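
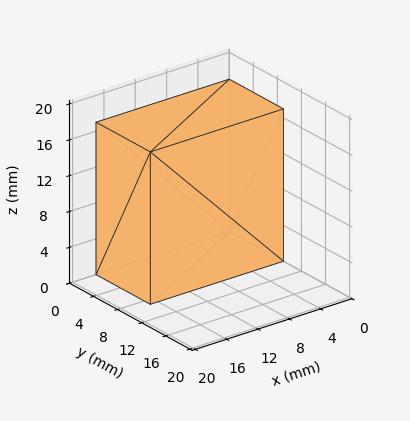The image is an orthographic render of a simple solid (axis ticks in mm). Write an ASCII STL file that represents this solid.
Reading the render: the shape is a rectangular box, roughly 17 × 9 mm footprint and 17 mm tall (dimensions read to the nearest mm from the axis ticks). For the STL, each face is triangulated and given an outward normal.

solid part
  facet normal 0.0000 0.0000 -1.0000
    outer loop
      vertex 17.0 9.0 0.0
      vertex 17.0 0.0 0.0
      vertex 0.0 0.0 0.0
    endloop
  endfacet
  facet normal 0.0000 0.0000 -1.0000
    outer loop
      vertex 0.0 9.0 0.0
      vertex 17.0 9.0 0.0
      vertex 0.0 0.0 0.0
    endloop
  endfacet
  facet normal 0.0000 0.0000 1.0000
    outer loop
      vertex 0.0 0.0 17.0
      vertex 17.0 0.0 17.0
      vertex 17.0 9.0 17.0
    endloop
  endfacet
  facet normal 0.0000 0.0000 1.0000
    outer loop
      vertex 0.0 0.0 17.0
      vertex 17.0 9.0 17.0
      vertex 0.0 9.0 17.0
    endloop
  endfacet
  facet normal 0.0000 -1.0000 0.0000
    outer loop
      vertex 0.0 0.0 0.0
      vertex 17.0 0.0 0.0
      vertex 17.0 0.0 17.0
    endloop
  endfacet
  facet normal 0.0000 -1.0000 0.0000
    outer loop
      vertex 0.0 0.0 0.0
      vertex 17.0 0.0 17.0
      vertex 0.0 0.0 17.0
    endloop
  endfacet
  facet normal 0.0000 1.0000 0.0000
    outer loop
      vertex 17.0 9.0 17.0
      vertex 17.0 9.0 0.0
      vertex 0.0 9.0 0.0
    endloop
  endfacet
  facet normal 0.0000 1.0000 0.0000
    outer loop
      vertex 0.0 9.0 17.0
      vertex 17.0 9.0 17.0
      vertex 0.0 9.0 0.0
    endloop
  endfacet
  facet normal -1.0000 0.0000 0.0000
    outer loop
      vertex 0.0 9.0 17.0
      vertex 0.0 9.0 0.0
      vertex 0.0 0.0 0.0
    endloop
  endfacet
  facet normal -1.0000 0.0000 0.0000
    outer loop
      vertex 0.0 0.0 17.0
      vertex 0.0 9.0 17.0
      vertex 0.0 0.0 0.0
    endloop
  endfacet
  facet normal 1.0000 0.0000 0.0000
    outer loop
      vertex 17.0 0.0 0.0
      vertex 17.0 9.0 0.0
      vertex 17.0 9.0 17.0
    endloop
  endfacet
  facet normal 1.0000 0.0000 0.0000
    outer loop
      vertex 17.0 0.0 0.0
      vertex 17.0 9.0 17.0
      vertex 17.0 0.0 17.0
    endloop
  endfacet
endsolid part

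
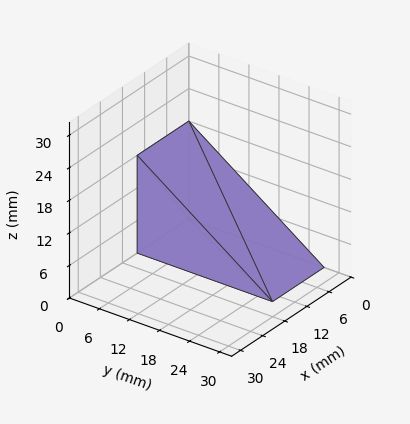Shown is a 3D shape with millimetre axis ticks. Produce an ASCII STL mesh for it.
Reading the render: the shape is a wedge (ramp): 14 × 27 mm base, rising to 18 mm along the y=0 edge and sloping linearly to z=0 at y=27 (dimensions read to the nearest mm from the axis ticks). For the STL, each face is triangulated and given an outward normal.

solid part
  facet normal 0.0000 0.0000 -1.0000
    outer loop
      vertex 14.000 27.000 0.000
      vertex 14.000 0.000 0.000
      vertex 0.000 0.000 0.000
    endloop
  endfacet
  facet normal 0.0000 0.0000 -1.0000
    outer loop
      vertex 0.000 27.000 0.000
      vertex 14.000 27.000 0.000
      vertex 0.000 0.000 0.000
    endloop
  endfacet
  facet normal 0.0000 -1.0000 0.0000
    outer loop
      vertex 0.000 0.000 0.000
      vertex 14.000 0.000 0.000
      vertex 14.000 0.000 18.000
    endloop
  endfacet
  facet normal 0.0000 -1.0000 0.0000
    outer loop
      vertex 0.000 0.000 0.000
      vertex 14.000 0.000 18.000
      vertex 0.000 0.000 18.000
    endloop
  endfacet
  facet normal 0.0000 0.5547 0.8321
    outer loop
      vertex 0.000 0.000 18.000
      vertex 14.000 0.000 18.000
      vertex 14.000 27.000 0.000
    endloop
  endfacet
  facet normal 0.0000 0.5547 0.8321
    outer loop
      vertex 0.000 0.000 18.000
      vertex 14.000 27.000 0.000
      vertex 0.000 27.000 0.000
    endloop
  endfacet
  facet normal -1.0000 0.0000 0.0000
    outer loop
      vertex 0.000 0.000 18.000
      vertex 0.000 27.000 0.000
      vertex 0.000 0.000 0.000
    endloop
  endfacet
  facet normal 1.0000 0.0000 0.0000
    outer loop
      vertex 14.000 0.000 0.000
      vertex 14.000 27.000 0.000
      vertex 14.000 0.000 18.000
    endloop
  endfacet
endsolid part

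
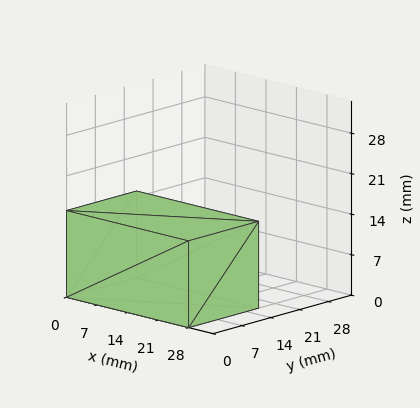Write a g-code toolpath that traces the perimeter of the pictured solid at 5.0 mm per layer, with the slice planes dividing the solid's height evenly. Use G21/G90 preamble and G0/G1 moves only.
Reading the render: the shape is a rectangular box, roughly 28 × 17 mm footprint and 15 mm tall (dimensions read to the nearest mm from the axis ticks). For the g-code, the solid's height is divided into equal slices at the stated Δz and each level perimeter traced with G1 moves after a G0 lift.

; perimeter-only toolpath
G21 ; units = mm
G90 ; absolute positioning
G28 ; home
; layer 1
G0 Z5.0
G0 X0.0 Y0.0
G1 X28.0 Y0.0
G1 X28.0 Y17.0
G1 X0.0 Y17.0
G1 X0.0 Y0.0
; layer 2
G0 Z10.0
G0 X0.0 Y0.0
G1 X28.0 Y0.0
G1 X28.0 Y17.0
G1 X0.0 Y17.0
G1 X0.0 Y0.0
; layer 3
G0 Z15.0
G0 X0.0 Y0.0
G1 X28.0 Y0.0
G1 X28.0 Y17.0
G1 X0.0 Y17.0
G1 X0.0 Y0.0
M2 ; end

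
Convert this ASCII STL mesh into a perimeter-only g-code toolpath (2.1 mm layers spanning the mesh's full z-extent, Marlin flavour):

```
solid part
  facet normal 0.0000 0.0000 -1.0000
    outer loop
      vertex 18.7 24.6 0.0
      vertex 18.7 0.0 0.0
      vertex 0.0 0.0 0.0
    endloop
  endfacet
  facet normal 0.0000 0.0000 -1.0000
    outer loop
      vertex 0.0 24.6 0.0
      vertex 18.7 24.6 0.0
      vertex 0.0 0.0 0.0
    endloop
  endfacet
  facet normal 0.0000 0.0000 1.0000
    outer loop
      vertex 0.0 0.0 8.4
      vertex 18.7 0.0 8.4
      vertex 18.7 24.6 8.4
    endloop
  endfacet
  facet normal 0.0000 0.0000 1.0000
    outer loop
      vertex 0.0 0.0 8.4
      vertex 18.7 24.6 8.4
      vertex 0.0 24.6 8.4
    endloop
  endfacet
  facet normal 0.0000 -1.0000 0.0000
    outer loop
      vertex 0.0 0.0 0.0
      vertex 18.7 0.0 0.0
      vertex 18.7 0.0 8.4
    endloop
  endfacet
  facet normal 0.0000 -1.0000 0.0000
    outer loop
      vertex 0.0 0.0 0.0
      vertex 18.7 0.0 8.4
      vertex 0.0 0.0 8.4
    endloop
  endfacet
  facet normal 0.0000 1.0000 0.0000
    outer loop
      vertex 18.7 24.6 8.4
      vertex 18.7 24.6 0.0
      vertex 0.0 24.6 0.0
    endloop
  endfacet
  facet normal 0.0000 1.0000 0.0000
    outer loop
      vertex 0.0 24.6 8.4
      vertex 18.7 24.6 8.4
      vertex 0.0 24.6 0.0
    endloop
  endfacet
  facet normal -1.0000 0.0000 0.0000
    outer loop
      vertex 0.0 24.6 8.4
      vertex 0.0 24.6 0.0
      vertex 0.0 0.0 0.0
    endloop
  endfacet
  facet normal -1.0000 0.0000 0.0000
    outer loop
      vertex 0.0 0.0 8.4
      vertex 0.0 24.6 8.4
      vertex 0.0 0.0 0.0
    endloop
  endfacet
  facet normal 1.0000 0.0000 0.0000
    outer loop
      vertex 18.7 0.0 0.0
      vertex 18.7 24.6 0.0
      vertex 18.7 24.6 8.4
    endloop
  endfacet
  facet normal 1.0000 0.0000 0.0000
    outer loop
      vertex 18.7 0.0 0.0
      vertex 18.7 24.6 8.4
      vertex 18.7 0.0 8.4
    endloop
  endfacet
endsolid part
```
; perimeter-only toolpath
G21 ; units = mm
G90 ; absolute positioning
G28 ; home
; layer 1
G0 Z2.1
G0 X0.0 Y0.0
G1 X18.7 Y0.0
G1 X18.7 Y24.6
G1 X0.0 Y24.6
G1 X0.0 Y0.0
; layer 2
G0 Z4.2
G0 X0.0 Y0.0
G1 X18.7 Y0.0
G1 X18.7 Y24.6
G1 X0.0 Y24.6
G1 X0.0 Y0.0
; layer 3
G0 Z6.3
G0 X0.0 Y0.0
G1 X18.7 Y0.0
G1 X18.7 Y24.6
G1 X0.0 Y24.6
G1 X0.0 Y0.0
; layer 4
G0 Z8.4
G0 X0.0 Y0.0
G1 X18.7 Y0.0
G1 X18.7 Y24.6
G1 X0.0 Y24.6
G1 X0.0 Y0.0
M2 ; end

The solid is a rectangular box, roughly 18.7 × 24.6 mm footprint and 8.4 mm tall. Slicing at Δz = 2.1 mm — 4 equal slices spanning the solid's height, so layer i sits at z = i·h/4 — gives 4 non-empty perimeters. Each is a 4-segment closed polygon; G0 lifts to the layer z and rapids to the start vertex, then G1 traces the edges.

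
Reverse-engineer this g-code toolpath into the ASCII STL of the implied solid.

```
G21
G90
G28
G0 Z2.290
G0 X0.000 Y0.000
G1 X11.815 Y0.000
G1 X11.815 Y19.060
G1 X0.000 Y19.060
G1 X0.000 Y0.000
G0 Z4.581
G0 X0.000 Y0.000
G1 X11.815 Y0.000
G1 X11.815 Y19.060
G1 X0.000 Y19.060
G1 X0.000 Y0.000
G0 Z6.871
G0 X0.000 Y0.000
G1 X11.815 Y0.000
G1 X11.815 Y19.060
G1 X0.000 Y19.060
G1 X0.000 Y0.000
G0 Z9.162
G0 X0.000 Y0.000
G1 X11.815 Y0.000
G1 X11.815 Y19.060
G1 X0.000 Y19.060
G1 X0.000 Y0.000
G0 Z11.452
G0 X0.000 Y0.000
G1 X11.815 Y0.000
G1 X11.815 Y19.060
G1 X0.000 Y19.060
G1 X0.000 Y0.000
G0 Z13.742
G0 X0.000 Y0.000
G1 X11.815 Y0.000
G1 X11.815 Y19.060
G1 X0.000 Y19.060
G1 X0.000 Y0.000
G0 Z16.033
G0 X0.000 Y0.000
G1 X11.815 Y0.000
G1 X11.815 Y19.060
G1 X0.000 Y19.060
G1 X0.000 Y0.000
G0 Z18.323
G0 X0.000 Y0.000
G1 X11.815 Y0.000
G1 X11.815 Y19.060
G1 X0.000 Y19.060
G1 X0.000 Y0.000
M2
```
solid part
  facet normal 0.0000 0.0000 -1.0000
    outer loop
      vertex 11.815 19.060 0.000
      vertex 11.815 0.000 0.000
      vertex 0.000 0.000 0.000
    endloop
  endfacet
  facet normal 0.0000 0.0000 -1.0000
    outer loop
      vertex 0.000 19.060 0.000
      vertex 11.815 19.060 0.000
      vertex 0.000 0.000 0.000
    endloop
  endfacet
  facet normal 0.0000 0.0000 1.0000
    outer loop
      vertex 0.000 0.000 18.323
      vertex 11.815 0.000 18.323
      vertex 11.815 19.060 18.323
    endloop
  endfacet
  facet normal 0.0000 0.0000 1.0000
    outer loop
      vertex 0.000 0.000 18.323
      vertex 11.815 19.060 18.323
      vertex 0.000 19.060 18.323
    endloop
  endfacet
  facet normal 0.0000 -1.0000 0.0000
    outer loop
      vertex 0.000 0.000 0.000
      vertex 11.815 0.000 0.000
      vertex 11.815 0.000 18.323
    endloop
  endfacet
  facet normal 0.0000 -1.0000 0.0000
    outer loop
      vertex 0.000 0.000 0.000
      vertex 11.815 0.000 18.323
      vertex 0.000 0.000 18.323
    endloop
  endfacet
  facet normal 0.0000 1.0000 0.0000
    outer loop
      vertex 11.815 19.060 18.323
      vertex 11.815 19.060 0.000
      vertex 0.000 19.060 0.000
    endloop
  endfacet
  facet normal 0.0000 1.0000 0.0000
    outer loop
      vertex 0.000 19.060 18.323
      vertex 11.815 19.060 18.323
      vertex 0.000 19.060 0.000
    endloop
  endfacet
  facet normal -1.0000 0.0000 0.0000
    outer loop
      vertex 0.000 19.060 18.323
      vertex 0.000 19.060 0.000
      vertex 0.000 0.000 0.000
    endloop
  endfacet
  facet normal -1.0000 0.0000 0.0000
    outer loop
      vertex 0.000 0.000 18.323
      vertex 0.000 19.060 18.323
      vertex 0.000 0.000 0.000
    endloop
  endfacet
  facet normal 1.0000 0.0000 0.0000
    outer loop
      vertex 11.815 0.000 0.000
      vertex 11.815 19.060 0.000
      vertex 11.815 19.060 18.323
    endloop
  endfacet
  facet normal 1.0000 0.0000 0.0000
    outer loop
      vertex 11.815 0.000 0.000
      vertex 11.815 19.060 18.323
      vertex 11.815 0.000 18.323
    endloop
  endfacet
endsolid part

The G0 Z moves step by Δz≈2.290 mm. Every layer's G1 loop is the same polygon, so the solid is a straight extrusion of it from z=0 to z≈18.3. Closing with flat bottom and top caps and triangulating gives 12 facets — a rectangular box, roughly 11.8 × 19.1 mm footprint and 18.3 mm tall.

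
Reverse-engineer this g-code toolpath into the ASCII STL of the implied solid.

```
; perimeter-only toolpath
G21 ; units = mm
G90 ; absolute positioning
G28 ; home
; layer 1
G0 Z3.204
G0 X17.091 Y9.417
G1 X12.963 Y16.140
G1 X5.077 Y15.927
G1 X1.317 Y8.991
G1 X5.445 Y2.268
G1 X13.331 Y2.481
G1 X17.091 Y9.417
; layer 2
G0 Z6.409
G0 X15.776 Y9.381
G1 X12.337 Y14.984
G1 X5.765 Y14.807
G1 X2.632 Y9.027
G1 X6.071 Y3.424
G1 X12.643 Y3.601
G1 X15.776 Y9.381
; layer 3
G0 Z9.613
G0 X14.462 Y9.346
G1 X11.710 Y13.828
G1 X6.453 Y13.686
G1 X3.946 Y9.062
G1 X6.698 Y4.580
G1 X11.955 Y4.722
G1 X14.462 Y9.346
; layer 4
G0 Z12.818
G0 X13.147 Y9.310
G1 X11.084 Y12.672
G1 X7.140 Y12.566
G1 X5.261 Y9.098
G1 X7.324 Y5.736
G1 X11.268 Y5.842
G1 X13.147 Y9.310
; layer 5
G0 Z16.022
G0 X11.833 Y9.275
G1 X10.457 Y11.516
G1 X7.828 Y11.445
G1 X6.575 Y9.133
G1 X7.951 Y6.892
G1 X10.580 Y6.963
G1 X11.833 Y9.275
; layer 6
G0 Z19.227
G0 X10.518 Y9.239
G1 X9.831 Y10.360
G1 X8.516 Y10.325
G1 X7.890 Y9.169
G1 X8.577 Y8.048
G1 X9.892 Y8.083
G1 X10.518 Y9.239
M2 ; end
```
solid part
  facet normal 0.0000 0.0000 -1.0000
    outer loop
      vertex 4.389 17.048 0.000
      vertex 13.590 17.296 0.000
      vertex 18.405 9.452 0.000
    endloop
  endfacet
  facet normal 0.0000 0.0000 -1.0000
    outer loop
      vertex 0.003 8.956 0.000
      vertex 4.389 17.048 0.000
      vertex 18.405 9.452 0.000
    endloop
  endfacet
  facet normal 0.0000 0.0000 -1.0000
    outer loop
      vertex 4.818 1.112 0.000
      vertex 0.003 8.956 0.000
      vertex 18.405 9.452 0.000
    endloop
  endfacet
  facet normal 0.0000 0.0000 -1.0000
    outer loop
      vertex 14.019 1.360 0.000
      vertex 4.818 1.112 0.000
      vertex 18.405 9.452 0.000
    endloop
  endfacet
  facet normal 0.8030 0.4929 0.3349
    outer loop
      vertex 18.405 9.452 0.000
      vertex 13.590 17.296 0.000
      vertex 9.204 9.204 22.431
    endloop
  endfacet
  facet normal -0.0254 0.9419 0.3348
    outer loop
      vertex 13.590 17.296 0.000
      vertex 4.389 17.048 0.000
      vertex 9.204 9.204 22.431
    endloop
  endfacet
  facet normal -0.8284 0.4490 0.3348
    outer loop
      vertex 4.389 17.048 0.000
      vertex 0.003 8.956 0.000
      vertex 9.204 9.204 22.431
    endloop
  endfacet
  facet normal -0.8030 -0.4929 0.3349
    outer loop
      vertex 0.003 8.956 0.000
      vertex 4.818 1.112 0.000
      vertex 9.204 9.204 22.431
    endloop
  endfacet
  facet normal 0.0254 -0.9419 0.3348
    outer loop
      vertex 4.818 1.112 0.000
      vertex 14.019 1.360 0.000
      vertex 9.204 9.204 22.431
    endloop
  endfacet
  facet normal 0.8284 -0.4490 0.3348
    outer loop
      vertex 14.019 1.360 0.000
      vertex 18.405 9.452 0.000
      vertex 9.204 9.204 22.431
    endloop
  endfacet
endsolid part

The G0 Z moves step by Δz≈3.204 mm. The G1 loops shrink linearly with z, so the solid tapers from its base footprint up to z≈22.4. Closing with a flat bottom cap and the tapered top and triangulating gives 10 facets — a regular 6-sided pyramid, base circumscribed radius ≈ 9.2 mm, apex at z ≈ 22.4 mm.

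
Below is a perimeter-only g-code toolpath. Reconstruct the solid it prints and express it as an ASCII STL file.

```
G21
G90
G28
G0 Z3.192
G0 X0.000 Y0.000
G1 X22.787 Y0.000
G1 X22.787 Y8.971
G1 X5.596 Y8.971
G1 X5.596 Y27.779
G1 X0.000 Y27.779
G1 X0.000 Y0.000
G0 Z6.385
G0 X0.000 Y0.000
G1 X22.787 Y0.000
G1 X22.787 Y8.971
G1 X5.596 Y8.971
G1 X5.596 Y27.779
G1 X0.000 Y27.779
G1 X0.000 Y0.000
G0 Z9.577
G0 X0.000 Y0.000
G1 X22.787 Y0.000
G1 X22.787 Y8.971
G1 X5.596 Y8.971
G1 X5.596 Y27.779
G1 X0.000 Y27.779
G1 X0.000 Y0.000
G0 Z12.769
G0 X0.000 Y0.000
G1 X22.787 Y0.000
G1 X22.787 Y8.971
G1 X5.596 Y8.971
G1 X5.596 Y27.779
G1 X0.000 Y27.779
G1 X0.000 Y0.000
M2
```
solid part
  facet normal 0.0000 0.0000 -1.0000
    outer loop
      vertex 22.787 8.971 0.000
      vertex 22.787 0.000 0.000
      vertex 0.000 0.000 0.000
    endloop
  endfacet
  facet normal 0.0000 0.0000 -1.0000
    outer loop
      vertex 5.596 8.971 0.000
      vertex 22.787 8.971 0.000
      vertex 0.000 0.000 0.000
    endloop
  endfacet
  facet normal 0.0000 0.0000 -1.0000
    outer loop
      vertex 5.596 27.779 0.000
      vertex 5.596 8.971 0.000
      vertex 0.000 0.000 0.000
    endloop
  endfacet
  facet normal 0.0000 0.0000 -1.0000
    outer loop
      vertex 0.000 27.779 0.000
      vertex 5.596 27.779 0.000
      vertex 0.000 0.000 0.000
    endloop
  endfacet
  facet normal 0.0000 0.0000 1.0000
    outer loop
      vertex 0.000 0.000 12.769
      vertex 22.787 0.000 12.769
      vertex 22.787 8.971 12.769
    endloop
  endfacet
  facet normal 0.0000 0.0000 1.0000
    outer loop
      vertex 0.000 0.000 12.769
      vertex 22.787 8.971 12.769
      vertex 5.596 8.971 12.769
    endloop
  endfacet
  facet normal 0.0000 0.0000 1.0000
    outer loop
      vertex 0.000 0.000 12.769
      vertex 5.596 8.971 12.769
      vertex 5.596 27.779 12.769
    endloop
  endfacet
  facet normal 0.0000 0.0000 1.0000
    outer loop
      vertex 0.000 0.000 12.769
      vertex 5.596 27.779 12.769
      vertex 0.000 27.779 12.769
    endloop
  endfacet
  facet normal 0.0000 -1.0000 0.0000
    outer loop
      vertex 0.000 0.000 0.000
      vertex 22.787 0.000 0.000
      vertex 22.787 0.000 12.769
    endloop
  endfacet
  facet normal 0.0000 -1.0000 0.0000
    outer loop
      vertex 0.000 0.000 0.000
      vertex 22.787 0.000 12.769
      vertex 0.000 0.000 12.769
    endloop
  endfacet
  facet normal 1.0000 0.0000 0.0000
    outer loop
      vertex 22.787 0.000 0.000
      vertex 22.787 8.971 0.000
      vertex 22.787 8.971 12.769
    endloop
  endfacet
  facet normal 1.0000 0.0000 0.0000
    outer loop
      vertex 22.787 0.000 0.000
      vertex 22.787 8.971 12.769
      vertex 22.787 0.000 12.769
    endloop
  endfacet
  facet normal 0.0000 1.0000 0.0000
    outer loop
      vertex 22.787 8.971 0.000
      vertex 5.596 8.971 0.000
      vertex 5.596 8.971 12.769
    endloop
  endfacet
  facet normal 0.0000 1.0000 0.0000
    outer loop
      vertex 22.787 8.971 0.000
      vertex 5.596 8.971 12.769
      vertex 22.787 8.971 12.769
    endloop
  endfacet
  facet normal 1.0000 0.0000 0.0000
    outer loop
      vertex 5.596 8.971 0.000
      vertex 5.596 27.779 0.000
      vertex 5.596 27.779 12.769
    endloop
  endfacet
  facet normal 1.0000 0.0000 0.0000
    outer loop
      vertex 5.596 8.971 0.000
      vertex 5.596 27.779 12.769
      vertex 5.596 8.971 12.769
    endloop
  endfacet
  facet normal 0.0000 1.0000 0.0000
    outer loop
      vertex 5.596 27.779 0.000
      vertex 0.000 27.779 0.000
      vertex 0.000 27.779 12.769
    endloop
  endfacet
  facet normal 0.0000 1.0000 0.0000
    outer loop
      vertex 5.596 27.779 0.000
      vertex 0.000 27.779 12.769
      vertex 5.596 27.779 12.769
    endloop
  endfacet
  facet normal -1.0000 0.0000 0.0000
    outer loop
      vertex 0.000 27.779 0.000
      vertex 0.000 0.000 0.000
      vertex 0.000 0.000 12.769
    endloop
  endfacet
  facet normal -1.0000 0.0000 0.0000
    outer loop
      vertex 0.000 27.779 0.000
      vertex 0.000 0.000 12.769
      vertex 0.000 27.779 12.769
    endloop
  endfacet
endsolid part

The G0 Z moves step by Δz≈3.192 mm. Every layer's G1 loop is the same polygon, so the solid is a straight extrusion of it from z=0 to z≈12.8. Closing with flat bottom and top caps and triangulating gives 20 facets — an L-shaped prism: outer 22.8 × 27.8 mm, arm thicknesses ≈ 8.97 mm (horizontal) and 5.6 mm (vertical), extruded 12.8 mm in z.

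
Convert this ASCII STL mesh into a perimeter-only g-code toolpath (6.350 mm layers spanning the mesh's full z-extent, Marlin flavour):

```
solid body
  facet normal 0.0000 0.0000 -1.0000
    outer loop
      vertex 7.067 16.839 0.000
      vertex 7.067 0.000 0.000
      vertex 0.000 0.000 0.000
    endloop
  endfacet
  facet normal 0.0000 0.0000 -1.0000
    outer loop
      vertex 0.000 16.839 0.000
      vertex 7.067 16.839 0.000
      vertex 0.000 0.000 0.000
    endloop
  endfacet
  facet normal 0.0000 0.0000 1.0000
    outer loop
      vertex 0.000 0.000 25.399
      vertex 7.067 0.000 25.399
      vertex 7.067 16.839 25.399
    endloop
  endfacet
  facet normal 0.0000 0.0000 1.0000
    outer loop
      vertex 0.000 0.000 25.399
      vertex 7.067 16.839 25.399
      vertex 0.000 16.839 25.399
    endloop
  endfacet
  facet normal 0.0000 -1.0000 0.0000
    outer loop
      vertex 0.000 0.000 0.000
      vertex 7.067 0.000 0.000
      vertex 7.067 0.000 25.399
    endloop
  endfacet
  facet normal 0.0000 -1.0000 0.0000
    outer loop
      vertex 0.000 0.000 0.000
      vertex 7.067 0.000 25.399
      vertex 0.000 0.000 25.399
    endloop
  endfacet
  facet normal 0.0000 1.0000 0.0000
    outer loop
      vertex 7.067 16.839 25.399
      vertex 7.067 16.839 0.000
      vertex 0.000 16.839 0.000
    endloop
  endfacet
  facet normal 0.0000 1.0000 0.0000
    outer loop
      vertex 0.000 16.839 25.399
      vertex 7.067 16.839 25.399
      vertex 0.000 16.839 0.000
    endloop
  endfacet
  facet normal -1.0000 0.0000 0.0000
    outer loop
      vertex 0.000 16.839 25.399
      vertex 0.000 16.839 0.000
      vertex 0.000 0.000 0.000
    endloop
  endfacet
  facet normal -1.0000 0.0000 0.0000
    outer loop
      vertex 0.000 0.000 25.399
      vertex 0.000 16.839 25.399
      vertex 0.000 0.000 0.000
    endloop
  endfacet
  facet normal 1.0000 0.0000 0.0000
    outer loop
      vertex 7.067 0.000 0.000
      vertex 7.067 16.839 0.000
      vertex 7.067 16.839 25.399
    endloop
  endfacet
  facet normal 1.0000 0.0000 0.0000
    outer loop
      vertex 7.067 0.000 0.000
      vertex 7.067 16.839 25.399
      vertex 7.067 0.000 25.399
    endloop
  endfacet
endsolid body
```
; perimeter-only toolpath
G21 ; units = mm
G90 ; absolute positioning
G28 ; home
; layer 1
G0 Z6.350
G0 X0.000 Y0.000
G1 X7.067 Y0.000
G1 X7.067 Y16.839
G1 X0.000 Y16.839
G1 X0.000 Y0.000
; layer 2
G0 Z12.700
G0 X0.000 Y0.000
G1 X7.067 Y0.000
G1 X7.067 Y16.839
G1 X0.000 Y16.839
G1 X0.000 Y0.000
; layer 3
G0 Z19.049
G0 X0.000 Y0.000
G1 X7.067 Y0.000
G1 X7.067 Y16.839
G1 X0.000 Y16.839
G1 X0.000 Y0.000
; layer 4
G0 Z25.399
G0 X0.000 Y0.000
G1 X7.067 Y0.000
G1 X7.067 Y16.839
G1 X0.000 Y16.839
G1 X0.000 Y0.000
M2 ; end

The solid is a rectangular box, roughly 7.07 × 16.8 mm footprint and 25.4 mm tall. Slicing at Δz = 6.350 mm — 4 equal slices spanning the solid's height, so layer i sits at z = i·h/4 — gives 4 non-empty perimeters. Each is a 4-segment closed polygon; G0 lifts to the layer z and rapids to the start vertex, then G1 traces the edges.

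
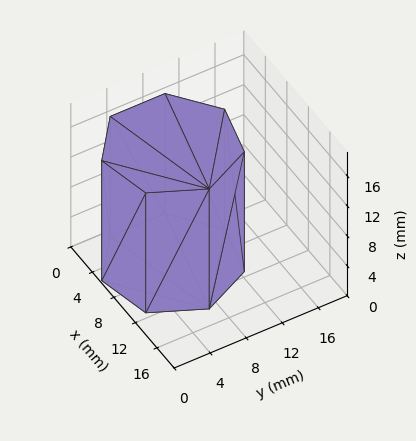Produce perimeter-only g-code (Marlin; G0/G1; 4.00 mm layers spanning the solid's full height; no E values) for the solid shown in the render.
Reading the render: the shape is a regular 7-sided prism (a cylinder approximated with 7 flat sides), circumscribed radius ≈ 7 mm, height ≈ 16 mm (dimensions read to the nearest mm from the axis ticks). For the g-code, the solid's height is divided into equal slices at the stated Δz and each level perimeter traced with G1 moves after a G0 lift.

; perimeter-only toolpath
G21 ; units = mm
G90 ; absolute positioning
G28 ; home
; layer 1
G0 Z4.00
G0 X14.00 Y7.00
G1 X11.36 Y12.47
G1 X5.44 Y13.82
G1 X0.69 Y10.04
G1 X0.69 Y3.96
G1 X5.44 Y0.18
G1 X11.36 Y1.53
G1 X14.00 Y7.00
; layer 2
G0 Z8.00
G0 X14.00 Y7.00
G1 X11.36 Y12.47
G1 X5.44 Y13.82
G1 X0.69 Y10.04
G1 X0.69 Y3.96
G1 X5.44 Y0.18
G1 X11.36 Y1.53
G1 X14.00 Y7.00
; layer 3
G0 Z12.00
G0 X14.00 Y7.00
G1 X11.36 Y12.47
G1 X5.44 Y13.82
G1 X0.69 Y10.04
G1 X0.69 Y3.96
G1 X5.44 Y0.18
G1 X11.36 Y1.53
G1 X14.00 Y7.00
; layer 4
G0 Z16.00
G0 X14.00 Y7.00
G1 X11.36 Y12.47
G1 X5.44 Y13.82
G1 X0.69 Y10.04
G1 X0.69 Y3.96
G1 X5.44 Y0.18
G1 X11.36 Y1.53
G1 X14.00 Y7.00
M2 ; end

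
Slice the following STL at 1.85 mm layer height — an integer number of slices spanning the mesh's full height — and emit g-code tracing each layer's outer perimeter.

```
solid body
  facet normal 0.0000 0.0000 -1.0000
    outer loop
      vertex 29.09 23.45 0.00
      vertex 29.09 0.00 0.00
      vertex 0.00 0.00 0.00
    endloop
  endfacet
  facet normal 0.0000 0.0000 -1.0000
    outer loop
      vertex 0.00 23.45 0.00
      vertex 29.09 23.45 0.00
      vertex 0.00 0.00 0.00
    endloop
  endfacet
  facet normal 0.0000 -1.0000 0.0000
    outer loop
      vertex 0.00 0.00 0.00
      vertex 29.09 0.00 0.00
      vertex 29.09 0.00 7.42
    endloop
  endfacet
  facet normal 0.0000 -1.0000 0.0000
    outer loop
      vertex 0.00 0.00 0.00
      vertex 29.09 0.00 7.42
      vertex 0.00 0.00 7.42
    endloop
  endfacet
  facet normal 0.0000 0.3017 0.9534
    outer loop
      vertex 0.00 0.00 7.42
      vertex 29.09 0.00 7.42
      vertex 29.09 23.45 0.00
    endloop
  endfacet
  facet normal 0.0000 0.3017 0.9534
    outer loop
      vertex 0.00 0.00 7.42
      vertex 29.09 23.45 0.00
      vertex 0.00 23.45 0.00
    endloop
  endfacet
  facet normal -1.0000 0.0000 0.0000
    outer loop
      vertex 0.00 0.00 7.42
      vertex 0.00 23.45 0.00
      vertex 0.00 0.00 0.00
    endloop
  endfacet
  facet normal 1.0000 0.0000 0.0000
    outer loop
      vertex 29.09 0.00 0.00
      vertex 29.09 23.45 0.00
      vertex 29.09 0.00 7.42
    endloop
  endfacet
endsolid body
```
; perimeter-only toolpath
G21 ; units = mm
G90 ; absolute positioning
G28 ; home
; layer 1
G0 Z1.85
G0 X0.00 Y0.00
G1 X29.09 Y0.00
G1 X29.09 Y17.59
G1 X0.00 Y17.59
G1 X0.00 Y0.00
; layer 2
G0 Z3.71
G0 X0.00 Y0.00
G1 X29.09 Y0.00
G1 X29.09 Y11.72
G1 X0.00 Y11.72
G1 X0.00 Y0.00
; layer 3
G0 Z5.56
G0 X0.00 Y0.00
G1 X29.09 Y0.00
G1 X29.09 Y5.86
G1 X0.00 Y5.86
G1 X0.00 Y0.00
M2 ; end

The solid is a wedge (ramp): 29.1 × 23.4 mm base, rising to 7.42 mm along the y=0 edge and sloping linearly to z=0 at y=23.4. Slicing at Δz = 1.85 mm — 4 equal slices spanning the solid's height, so layer i sits at z = i·h/4 — gives 3 non-empty perimeters. Each is a 4-segment closed polygon; G0 lifts to the layer z and rapids to the start vertex, then G1 traces the edges. The cross-section shrinks linearly with z (the slice at the apex is degenerate and omitted).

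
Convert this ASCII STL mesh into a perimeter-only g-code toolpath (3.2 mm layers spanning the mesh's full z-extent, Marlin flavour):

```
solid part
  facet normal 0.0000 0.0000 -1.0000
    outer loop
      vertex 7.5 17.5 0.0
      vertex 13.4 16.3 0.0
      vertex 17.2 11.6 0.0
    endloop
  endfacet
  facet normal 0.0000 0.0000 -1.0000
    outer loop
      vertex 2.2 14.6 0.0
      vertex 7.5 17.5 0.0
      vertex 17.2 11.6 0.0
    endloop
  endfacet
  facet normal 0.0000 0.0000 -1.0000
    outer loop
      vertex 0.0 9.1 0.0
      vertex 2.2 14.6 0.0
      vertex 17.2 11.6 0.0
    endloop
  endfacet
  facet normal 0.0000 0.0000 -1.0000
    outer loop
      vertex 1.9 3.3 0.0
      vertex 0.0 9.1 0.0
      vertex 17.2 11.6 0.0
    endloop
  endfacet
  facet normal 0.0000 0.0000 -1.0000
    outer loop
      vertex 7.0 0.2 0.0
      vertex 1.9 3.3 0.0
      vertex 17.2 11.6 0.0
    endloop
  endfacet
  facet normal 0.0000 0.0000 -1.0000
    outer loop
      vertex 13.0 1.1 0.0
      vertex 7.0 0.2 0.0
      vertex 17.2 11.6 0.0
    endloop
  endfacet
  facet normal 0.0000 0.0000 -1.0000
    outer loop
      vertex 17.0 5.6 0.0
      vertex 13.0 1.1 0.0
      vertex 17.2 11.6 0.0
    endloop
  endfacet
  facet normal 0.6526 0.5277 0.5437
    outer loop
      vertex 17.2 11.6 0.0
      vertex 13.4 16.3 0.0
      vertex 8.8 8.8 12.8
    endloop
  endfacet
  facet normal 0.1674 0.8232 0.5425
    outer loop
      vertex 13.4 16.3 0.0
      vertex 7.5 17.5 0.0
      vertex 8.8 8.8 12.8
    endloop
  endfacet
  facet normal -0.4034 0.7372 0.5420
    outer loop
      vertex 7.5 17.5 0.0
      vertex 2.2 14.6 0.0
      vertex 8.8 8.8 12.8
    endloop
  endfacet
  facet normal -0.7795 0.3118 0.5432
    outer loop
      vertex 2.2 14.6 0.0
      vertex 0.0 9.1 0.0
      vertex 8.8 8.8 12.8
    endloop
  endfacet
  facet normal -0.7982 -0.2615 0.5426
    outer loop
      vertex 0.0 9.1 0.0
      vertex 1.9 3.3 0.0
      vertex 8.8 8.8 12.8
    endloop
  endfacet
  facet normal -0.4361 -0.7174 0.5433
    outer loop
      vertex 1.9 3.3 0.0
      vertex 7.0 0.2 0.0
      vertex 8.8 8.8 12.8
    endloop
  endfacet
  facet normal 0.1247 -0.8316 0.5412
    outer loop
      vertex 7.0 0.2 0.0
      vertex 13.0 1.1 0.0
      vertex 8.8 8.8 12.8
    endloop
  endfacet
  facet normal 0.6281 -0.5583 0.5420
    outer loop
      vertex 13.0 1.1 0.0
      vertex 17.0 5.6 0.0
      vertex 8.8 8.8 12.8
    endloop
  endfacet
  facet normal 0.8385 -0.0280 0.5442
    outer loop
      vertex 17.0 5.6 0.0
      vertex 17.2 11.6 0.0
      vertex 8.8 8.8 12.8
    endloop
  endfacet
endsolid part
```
; perimeter-only toolpath
G21 ; units = mm
G90 ; absolute positioning
G28 ; home
; layer 1
G0 Z3.2
G0 X15.1 Y10.9
G1 X12.2 Y14.4
G1 X7.8 Y15.3
G1 X3.9 Y13.1
G1 X2.2 Y9.0
G1 X3.6 Y4.7
G1 X7.5 Y2.4
G1 X11.9 Y3.0
G1 X14.9 Y6.4
G1 X15.1 Y10.9
; layer 2
G0 Z6.4
G0 X13.0 Y10.2
G1 X11.1 Y12.6
G1 X8.2 Y13.2
G1 X5.5 Y11.7
G1 X4.4 Y8.9
G1 X5.4 Y6.1
G1 X7.9 Y4.5
G1 X10.9 Y5.0
G1 X12.9 Y7.2
G1 X13.0 Y10.2
; layer 3
G0 Z9.6
G0 X10.9 Y9.5
G1 X9.9 Y10.7
G1 X8.5 Y11.0
G1 X7.2 Y10.2
G1 X6.6 Y8.9
G1 X7.1 Y7.4
G1 X8.4 Y6.7
G1 X9.8 Y6.9
G1 X10.8 Y8.0
G1 X10.9 Y9.5
M2 ; end

The solid is a regular 9-sided pyramid, base circumscribed radius ≈ 8.8 mm, apex at z ≈ 12.8 mm. Slicing at Δz = 3.2 mm — 4 equal slices spanning the solid's height, so layer i sits at z = i·h/4 — gives 3 non-empty perimeters. Each is a 9-segment closed polygon; G0 lifts to the layer z and rapids to the start vertex, then G1 traces the edges. The cross-section shrinks linearly with z (the slice at the apex is degenerate and omitted).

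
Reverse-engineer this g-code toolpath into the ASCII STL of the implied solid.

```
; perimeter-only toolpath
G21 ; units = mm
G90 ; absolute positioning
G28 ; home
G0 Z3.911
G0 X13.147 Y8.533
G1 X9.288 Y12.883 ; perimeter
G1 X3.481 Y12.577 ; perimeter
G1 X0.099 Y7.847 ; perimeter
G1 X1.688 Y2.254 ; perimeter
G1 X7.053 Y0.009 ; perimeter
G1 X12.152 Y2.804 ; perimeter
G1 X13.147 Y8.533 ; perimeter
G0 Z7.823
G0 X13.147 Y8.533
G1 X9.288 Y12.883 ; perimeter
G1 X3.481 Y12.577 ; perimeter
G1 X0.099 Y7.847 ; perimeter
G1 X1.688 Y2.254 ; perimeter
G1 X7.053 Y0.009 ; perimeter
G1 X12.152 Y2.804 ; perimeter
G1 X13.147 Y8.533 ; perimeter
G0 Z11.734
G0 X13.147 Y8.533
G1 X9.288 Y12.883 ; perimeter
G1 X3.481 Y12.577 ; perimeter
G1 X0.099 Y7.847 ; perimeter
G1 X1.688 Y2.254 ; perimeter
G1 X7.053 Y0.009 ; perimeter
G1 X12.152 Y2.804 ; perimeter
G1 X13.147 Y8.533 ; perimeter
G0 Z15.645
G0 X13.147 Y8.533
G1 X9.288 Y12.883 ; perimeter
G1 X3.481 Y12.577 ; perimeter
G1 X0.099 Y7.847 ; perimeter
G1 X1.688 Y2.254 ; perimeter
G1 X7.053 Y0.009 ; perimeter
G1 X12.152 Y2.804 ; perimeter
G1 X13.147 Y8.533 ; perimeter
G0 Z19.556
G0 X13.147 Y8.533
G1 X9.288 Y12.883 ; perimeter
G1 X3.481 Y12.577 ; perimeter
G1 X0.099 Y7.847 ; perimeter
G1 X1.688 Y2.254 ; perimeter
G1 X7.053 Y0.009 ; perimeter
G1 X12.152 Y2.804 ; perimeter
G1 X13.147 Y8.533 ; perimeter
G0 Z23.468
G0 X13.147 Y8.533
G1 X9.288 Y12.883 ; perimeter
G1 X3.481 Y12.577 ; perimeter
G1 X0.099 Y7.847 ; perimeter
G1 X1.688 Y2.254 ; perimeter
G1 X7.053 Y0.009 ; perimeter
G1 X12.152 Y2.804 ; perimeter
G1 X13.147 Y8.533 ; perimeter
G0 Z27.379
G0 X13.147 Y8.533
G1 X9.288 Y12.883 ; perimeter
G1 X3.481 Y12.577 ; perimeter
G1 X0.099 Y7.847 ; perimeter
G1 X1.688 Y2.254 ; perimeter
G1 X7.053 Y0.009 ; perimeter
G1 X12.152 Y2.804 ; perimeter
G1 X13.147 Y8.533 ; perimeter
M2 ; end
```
solid part
  facet normal 0.0000 0.0000 -1.0000
    outer loop
      vertex 3.481 12.577 0.000
      vertex 9.288 12.883 0.000
      vertex 13.147 8.533 0.000
    endloop
  endfacet
  facet normal 0.0000 0.0000 -1.0000
    outer loop
      vertex 0.099 7.847 0.000
      vertex 3.481 12.577 0.000
      vertex 13.147 8.533 0.000
    endloop
  endfacet
  facet normal 0.0000 0.0000 -1.0000
    outer loop
      vertex 1.688 2.254 0.000
      vertex 0.099 7.847 0.000
      vertex 13.147 8.533 0.000
    endloop
  endfacet
  facet normal 0.0000 0.0000 -1.0000
    outer loop
      vertex 7.053 0.009 0.000
      vertex 1.688 2.254 0.000
      vertex 13.147 8.533 0.000
    endloop
  endfacet
  facet normal 0.0000 0.0000 -1.0000
    outer loop
      vertex 12.152 2.804 0.000
      vertex 7.053 0.009 0.000
      vertex 13.147 8.533 0.000
    endloop
  endfacet
  facet normal 0.0000 0.0000 1.0000
    outer loop
      vertex 13.147 8.533 27.379
      vertex 9.288 12.883 27.379
      vertex 3.481 12.577 27.379
    endloop
  endfacet
  facet normal 0.0000 0.0000 1.0000
    outer loop
      vertex 13.147 8.533 27.379
      vertex 3.481 12.577 27.379
      vertex 0.099 7.847 27.379
    endloop
  endfacet
  facet normal 0.0000 0.0000 1.0000
    outer loop
      vertex 13.147 8.533 27.379
      vertex 0.099 7.847 27.379
      vertex 1.688 2.254 27.379
    endloop
  endfacet
  facet normal 0.0000 0.0000 1.0000
    outer loop
      vertex 13.147 8.533 27.379
      vertex 1.688 2.254 27.379
      vertex 7.053 0.009 27.379
    endloop
  endfacet
  facet normal 0.0000 0.0000 1.0000
    outer loop
      vertex 13.147 8.533 27.379
      vertex 7.053 0.009 27.379
      vertex 12.152 2.804 27.379
    endloop
  endfacet
  facet normal 0.7481 0.6636 0.0000
    outer loop
      vertex 13.147 8.533 0.000
      vertex 9.288 12.883 0.000
      vertex 9.288 12.883 27.379
    endloop
  endfacet
  facet normal 0.7481 0.6636 0.0000
    outer loop
      vertex 13.147 8.533 0.000
      vertex 9.288 12.883 27.379
      vertex 13.147 8.533 27.379
    endloop
  endfacet
  facet normal -0.0526 0.9986 0.0000
    outer loop
      vertex 9.288 12.883 0.000
      vertex 3.481 12.577 0.000
      vertex 3.481 12.577 27.379
    endloop
  endfacet
  facet normal -0.0526 0.9986 0.0000
    outer loop
      vertex 9.288 12.883 0.000
      vertex 3.481 12.577 27.379
      vertex 9.288 12.883 27.379
    endloop
  endfacet
  facet normal -0.8135 0.5816 0.0000
    outer loop
      vertex 3.481 12.577 0.000
      vertex 0.099 7.847 0.000
      vertex 0.099 7.847 27.379
    endloop
  endfacet
  facet normal -0.8135 0.5816 0.0000
    outer loop
      vertex 3.481 12.577 0.000
      vertex 0.099 7.847 27.379
      vertex 3.481 12.577 27.379
    endloop
  endfacet
  facet normal -0.9619 -0.2733 0.0000
    outer loop
      vertex 0.099 7.847 0.000
      vertex 1.688 2.254 0.000
      vertex 1.688 2.254 27.379
    endloop
  endfacet
  facet normal -0.9619 -0.2733 0.0000
    outer loop
      vertex 0.099 7.847 0.000
      vertex 1.688 2.254 27.379
      vertex 0.099 7.847 27.379
    endloop
  endfacet
  facet normal -0.3860 -0.9225 0.0000
    outer loop
      vertex 1.688 2.254 0.000
      vertex 7.053 0.009 0.000
      vertex 7.053 0.009 27.379
    endloop
  endfacet
  facet normal -0.3860 -0.9225 0.0000
    outer loop
      vertex 1.688 2.254 0.000
      vertex 7.053 0.009 27.379
      vertex 1.688 2.254 27.379
    endloop
  endfacet
  facet normal 0.4807 -0.8769 0.0000
    outer loop
      vertex 7.053 0.009 0.000
      vertex 12.152 2.804 0.000
      vertex 12.152 2.804 27.379
    endloop
  endfacet
  facet normal 0.4807 -0.8769 0.0000
    outer loop
      vertex 7.053 0.009 0.000
      vertex 12.152 2.804 27.379
      vertex 7.053 0.009 27.379
    endloop
  endfacet
  facet normal 0.9853 -0.1711 0.0000
    outer loop
      vertex 12.152 2.804 0.000
      vertex 13.147 8.533 0.000
      vertex 13.147 8.533 27.379
    endloop
  endfacet
  facet normal 0.9853 -0.1711 0.0000
    outer loop
      vertex 12.152 2.804 0.000
      vertex 13.147 8.533 27.379
      vertex 12.152 2.804 27.379
    endloop
  endfacet
endsolid part

The G0 Z moves step by Δz≈3.911 mm. Every layer's G1 loop is the same polygon, so the solid is a straight extrusion of it from z=0 to z≈27.4. Closing with flat bottom and top caps and triangulating gives 24 facets — a regular 7-sided prism (a cylinder approximated with 7 flat sides), circumscribed radius ≈ 6.7 mm, height ≈ 27.4 mm.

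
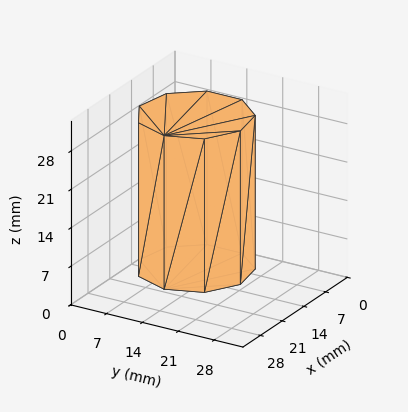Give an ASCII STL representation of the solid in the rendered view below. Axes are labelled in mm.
Reading the render: the shape is a regular 9-sided prism (a cylinder approximated with 9 flat sides), circumscribed radius ≈ 10 mm, height ≈ 28 mm (dimensions read to the nearest mm from the axis ticks). For the STL, each face is triangulated and given an outward normal.

solid part
  facet normal 0.0000 0.0000 -1.0000
    outer loop
      vertex 11.74 19.85 0.00
      vertex 17.66 16.43 0.00
      vertex 20.00 10.00 0.00
    endloop
  endfacet
  facet normal 0.0000 0.0000 -1.0000
    outer loop
      vertex 5.00 18.66 0.00
      vertex 11.74 19.85 0.00
      vertex 20.00 10.00 0.00
    endloop
  endfacet
  facet normal 0.0000 0.0000 -1.0000
    outer loop
      vertex 0.60 13.42 0.00
      vertex 5.00 18.66 0.00
      vertex 20.00 10.00 0.00
    endloop
  endfacet
  facet normal 0.0000 0.0000 -1.0000
    outer loop
      vertex 0.60 6.58 0.00
      vertex 0.60 13.42 0.00
      vertex 20.00 10.00 0.00
    endloop
  endfacet
  facet normal 0.0000 0.0000 -1.0000
    outer loop
      vertex 5.00 1.34 0.00
      vertex 0.60 6.58 0.00
      vertex 20.00 10.00 0.00
    endloop
  endfacet
  facet normal 0.0000 0.0000 -1.0000
    outer loop
      vertex 11.74 0.15 0.00
      vertex 5.00 1.34 0.00
      vertex 20.00 10.00 0.00
    endloop
  endfacet
  facet normal 0.0000 0.0000 -1.0000
    outer loop
      vertex 17.66 3.57 0.00
      vertex 11.74 0.15 0.00
      vertex 20.00 10.00 0.00
    endloop
  endfacet
  facet normal 0.0000 0.0000 1.0000
    outer loop
      vertex 20.00 10.00 28.00
      vertex 17.66 16.43 28.00
      vertex 11.74 19.85 28.00
    endloop
  endfacet
  facet normal 0.0000 0.0000 1.0000
    outer loop
      vertex 20.00 10.00 28.00
      vertex 11.74 19.85 28.00
      vertex 5.00 18.66 28.00
    endloop
  endfacet
  facet normal 0.0000 0.0000 1.0000
    outer loop
      vertex 20.00 10.00 28.00
      vertex 5.00 18.66 28.00
      vertex 0.60 13.42 28.00
    endloop
  endfacet
  facet normal 0.0000 0.0000 1.0000
    outer loop
      vertex 20.00 10.00 28.00
      vertex 0.60 13.42 28.00
      vertex 0.60 6.58 28.00
    endloop
  endfacet
  facet normal 0.0000 0.0000 1.0000
    outer loop
      vertex 20.00 10.00 28.00
      vertex 0.60 6.58 28.00
      vertex 5.00 1.34 28.00
    endloop
  endfacet
  facet normal 0.0000 0.0000 1.0000
    outer loop
      vertex 20.00 10.00 28.00
      vertex 5.00 1.34 28.00
      vertex 11.74 0.15 28.00
    endloop
  endfacet
  facet normal 0.0000 0.0000 1.0000
    outer loop
      vertex 20.00 10.00 28.00
      vertex 11.74 0.15 28.00
      vertex 17.66 3.57 28.00
    endloop
  endfacet
  facet normal 0.9397 0.3420 0.0000
    outer loop
      vertex 20.00 10.00 0.00
      vertex 17.66 16.43 0.00
      vertex 17.66 16.43 28.00
    endloop
  endfacet
  facet normal 0.9397 0.3420 0.0000
    outer loop
      vertex 20.00 10.00 0.00
      vertex 17.66 16.43 28.00
      vertex 20.00 10.00 28.00
    endloop
  endfacet
  facet normal 0.5002 0.8659 0.0000
    outer loop
      vertex 17.66 16.43 0.00
      vertex 11.74 19.85 0.00
      vertex 11.74 19.85 28.00
    endloop
  endfacet
  facet normal 0.5002 0.8659 0.0000
    outer loop
      vertex 17.66 16.43 0.00
      vertex 11.74 19.85 28.00
      vertex 17.66 16.43 28.00
    endloop
  endfacet
  facet normal -0.1739 0.9848 0.0000
    outer loop
      vertex 11.74 19.85 0.00
      vertex 5.00 18.66 0.00
      vertex 5.00 18.66 28.00
    endloop
  endfacet
  facet normal -0.1739 0.9848 0.0000
    outer loop
      vertex 11.74 19.85 0.00
      vertex 5.00 18.66 28.00
      vertex 11.74 19.85 28.00
    endloop
  endfacet
  facet normal -0.7658 0.6431 0.0000
    outer loop
      vertex 5.00 18.66 0.00
      vertex 0.60 13.42 0.00
      vertex 0.60 13.42 28.00
    endloop
  endfacet
  facet normal -0.7658 0.6431 0.0000
    outer loop
      vertex 5.00 18.66 0.00
      vertex 0.60 13.42 28.00
      vertex 5.00 18.66 28.00
    endloop
  endfacet
  facet normal -1.0000 0.0000 0.0000
    outer loop
      vertex 0.60 13.42 0.00
      vertex 0.60 6.58 0.00
      vertex 0.60 6.58 28.00
    endloop
  endfacet
  facet normal -1.0000 0.0000 0.0000
    outer loop
      vertex 0.60 13.42 0.00
      vertex 0.60 6.58 28.00
      vertex 0.60 13.42 28.00
    endloop
  endfacet
  facet normal -0.7658 -0.6431 0.0000
    outer loop
      vertex 0.60 6.58 0.00
      vertex 5.00 1.34 0.00
      vertex 5.00 1.34 28.00
    endloop
  endfacet
  facet normal -0.7658 -0.6431 0.0000
    outer loop
      vertex 0.60 6.58 0.00
      vertex 5.00 1.34 28.00
      vertex 0.60 6.58 28.00
    endloop
  endfacet
  facet normal -0.1739 -0.9848 0.0000
    outer loop
      vertex 5.00 1.34 0.00
      vertex 11.74 0.15 0.00
      vertex 11.74 0.15 28.00
    endloop
  endfacet
  facet normal -0.1739 -0.9848 0.0000
    outer loop
      vertex 5.00 1.34 0.00
      vertex 11.74 0.15 28.00
      vertex 5.00 1.34 28.00
    endloop
  endfacet
  facet normal 0.5002 -0.8659 0.0000
    outer loop
      vertex 11.74 0.15 0.00
      vertex 17.66 3.57 0.00
      vertex 17.66 3.57 28.00
    endloop
  endfacet
  facet normal 0.5002 -0.8659 0.0000
    outer loop
      vertex 11.74 0.15 0.00
      vertex 17.66 3.57 28.00
      vertex 11.74 0.15 28.00
    endloop
  endfacet
  facet normal 0.9397 -0.3420 0.0000
    outer loop
      vertex 17.66 3.57 0.00
      vertex 20.00 10.00 0.00
      vertex 20.00 10.00 28.00
    endloop
  endfacet
  facet normal 0.9397 -0.3420 0.0000
    outer loop
      vertex 17.66 3.57 0.00
      vertex 20.00 10.00 28.00
      vertex 17.66 3.57 28.00
    endloop
  endfacet
endsolid part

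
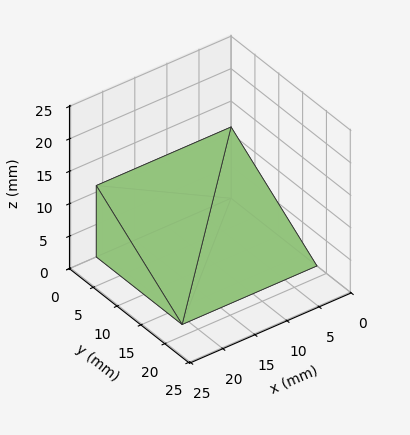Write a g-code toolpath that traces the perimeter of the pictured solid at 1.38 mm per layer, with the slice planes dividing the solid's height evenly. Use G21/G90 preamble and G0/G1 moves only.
Reading the render: the shape is a wedge (ramp): 21 × 18 mm base, rising to 11 mm along the y=0 edge and sloping linearly to z=0 at y=18 (dimensions read to the nearest mm from the axis ticks). For the g-code, the solid's height is divided into equal slices at the stated Δz and each level perimeter traced with G1 moves after a G0 lift.

; perimeter-only toolpath
G21 ; units = mm
G90 ; absolute positioning
G28 ; home
; layer 1
G0 Z1.38
G0 X0.00 Y0.00
G1 X21.00 Y0.00
G1 X21.00 Y15.75
G1 X0.00 Y15.75
G1 X0.00 Y0.00
; layer 2
G0 Z2.75
G0 X0.00 Y0.00
G1 X21.00 Y0.00
G1 X21.00 Y13.50
G1 X0.00 Y13.50
G1 X0.00 Y0.00
; layer 3
G0 Z4.12
G0 X0.00 Y0.00
G1 X21.00 Y0.00
G1 X21.00 Y11.25
G1 X0.00 Y11.25
G1 X0.00 Y0.00
; layer 4
G0 Z5.50
G0 X0.00 Y0.00
G1 X21.00 Y0.00
G1 X21.00 Y9.00
G1 X0.00 Y9.00
G1 X0.00 Y0.00
; layer 5
G0 Z6.88
G0 X0.00 Y0.00
G1 X21.00 Y0.00
G1 X21.00 Y6.75
G1 X0.00 Y6.75
G1 X0.00 Y0.00
; layer 6
G0 Z8.25
G0 X0.00 Y0.00
G1 X21.00 Y0.00
G1 X21.00 Y4.50
G1 X0.00 Y4.50
G1 X0.00 Y0.00
; layer 7
G0 Z9.62
G0 X0.00 Y0.00
G1 X21.00 Y0.00
G1 X21.00 Y2.25
G1 X0.00 Y2.25
G1 X0.00 Y0.00
M2 ; end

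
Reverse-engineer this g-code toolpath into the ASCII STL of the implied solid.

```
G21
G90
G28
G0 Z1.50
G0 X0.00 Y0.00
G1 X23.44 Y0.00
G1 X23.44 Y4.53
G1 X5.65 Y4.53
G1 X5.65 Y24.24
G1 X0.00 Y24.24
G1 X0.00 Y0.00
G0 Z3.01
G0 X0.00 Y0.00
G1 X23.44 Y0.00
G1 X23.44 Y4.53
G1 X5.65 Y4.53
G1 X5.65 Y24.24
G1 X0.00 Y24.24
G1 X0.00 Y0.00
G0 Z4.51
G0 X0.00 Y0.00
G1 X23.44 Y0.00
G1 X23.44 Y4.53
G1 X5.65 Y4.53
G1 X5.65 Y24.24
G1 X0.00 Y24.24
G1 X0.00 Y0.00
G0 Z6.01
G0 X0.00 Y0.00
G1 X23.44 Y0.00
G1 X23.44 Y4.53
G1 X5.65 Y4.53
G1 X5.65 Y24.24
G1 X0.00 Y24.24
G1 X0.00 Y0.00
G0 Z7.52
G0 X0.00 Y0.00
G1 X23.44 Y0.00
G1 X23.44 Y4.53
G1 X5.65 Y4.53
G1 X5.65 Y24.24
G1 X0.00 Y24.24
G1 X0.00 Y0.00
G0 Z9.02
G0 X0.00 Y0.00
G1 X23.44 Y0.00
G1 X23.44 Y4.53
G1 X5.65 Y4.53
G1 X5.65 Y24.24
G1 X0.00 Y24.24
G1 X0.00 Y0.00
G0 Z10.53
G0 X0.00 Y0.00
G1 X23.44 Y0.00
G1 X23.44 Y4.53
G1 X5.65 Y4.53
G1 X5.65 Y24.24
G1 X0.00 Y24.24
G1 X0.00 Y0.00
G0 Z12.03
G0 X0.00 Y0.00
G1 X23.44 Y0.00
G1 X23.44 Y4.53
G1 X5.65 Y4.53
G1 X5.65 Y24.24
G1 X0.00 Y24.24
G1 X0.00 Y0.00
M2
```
solid part
  facet normal 0.0000 0.0000 -1.0000
    outer loop
      vertex 23.44 4.53 0.00
      vertex 23.44 0.00 0.00
      vertex 0.00 0.00 0.00
    endloop
  endfacet
  facet normal 0.0000 0.0000 -1.0000
    outer loop
      vertex 5.65 4.53 0.00
      vertex 23.44 4.53 0.00
      vertex 0.00 0.00 0.00
    endloop
  endfacet
  facet normal 0.0000 0.0000 -1.0000
    outer loop
      vertex 5.65 24.24 0.00
      vertex 5.65 4.53 0.00
      vertex 0.00 0.00 0.00
    endloop
  endfacet
  facet normal 0.0000 0.0000 -1.0000
    outer loop
      vertex 0.00 24.24 0.00
      vertex 5.65 24.24 0.00
      vertex 0.00 0.00 0.00
    endloop
  endfacet
  facet normal 0.0000 0.0000 1.0000
    outer loop
      vertex 0.00 0.00 12.03
      vertex 23.44 0.00 12.03
      vertex 23.44 4.53 12.03
    endloop
  endfacet
  facet normal 0.0000 0.0000 1.0000
    outer loop
      vertex 0.00 0.00 12.03
      vertex 23.44 4.53 12.03
      vertex 5.65 4.53 12.03
    endloop
  endfacet
  facet normal 0.0000 0.0000 1.0000
    outer loop
      vertex 0.00 0.00 12.03
      vertex 5.65 4.53 12.03
      vertex 5.65 24.24 12.03
    endloop
  endfacet
  facet normal 0.0000 0.0000 1.0000
    outer loop
      vertex 0.00 0.00 12.03
      vertex 5.65 24.24 12.03
      vertex 0.00 24.24 12.03
    endloop
  endfacet
  facet normal 0.0000 -1.0000 0.0000
    outer loop
      vertex 0.00 0.00 0.00
      vertex 23.44 0.00 0.00
      vertex 23.44 0.00 12.03
    endloop
  endfacet
  facet normal 0.0000 -1.0000 0.0000
    outer loop
      vertex 0.00 0.00 0.00
      vertex 23.44 0.00 12.03
      vertex 0.00 0.00 12.03
    endloop
  endfacet
  facet normal 1.0000 0.0000 0.0000
    outer loop
      vertex 23.44 0.00 0.00
      vertex 23.44 4.53 0.00
      vertex 23.44 4.53 12.03
    endloop
  endfacet
  facet normal 1.0000 0.0000 0.0000
    outer loop
      vertex 23.44 0.00 0.00
      vertex 23.44 4.53 12.03
      vertex 23.44 0.00 12.03
    endloop
  endfacet
  facet normal 0.0000 1.0000 0.0000
    outer loop
      vertex 23.44 4.53 0.00
      vertex 5.65 4.53 0.00
      vertex 5.65 4.53 12.03
    endloop
  endfacet
  facet normal 0.0000 1.0000 0.0000
    outer loop
      vertex 23.44 4.53 0.00
      vertex 5.65 4.53 12.03
      vertex 23.44 4.53 12.03
    endloop
  endfacet
  facet normal 1.0000 0.0000 0.0000
    outer loop
      vertex 5.65 4.53 0.00
      vertex 5.65 24.24 0.00
      vertex 5.65 24.24 12.03
    endloop
  endfacet
  facet normal 1.0000 0.0000 0.0000
    outer loop
      vertex 5.65 4.53 0.00
      vertex 5.65 24.24 12.03
      vertex 5.65 4.53 12.03
    endloop
  endfacet
  facet normal 0.0000 1.0000 0.0000
    outer loop
      vertex 5.65 24.24 0.00
      vertex 0.00 24.24 0.00
      vertex 0.00 24.24 12.03
    endloop
  endfacet
  facet normal 0.0000 1.0000 0.0000
    outer loop
      vertex 5.65 24.24 0.00
      vertex 0.00 24.24 12.03
      vertex 5.65 24.24 12.03
    endloop
  endfacet
  facet normal -1.0000 0.0000 0.0000
    outer loop
      vertex 0.00 24.24 0.00
      vertex 0.00 0.00 0.00
      vertex 0.00 0.00 12.03
    endloop
  endfacet
  facet normal -1.0000 0.0000 0.0000
    outer loop
      vertex 0.00 24.24 0.00
      vertex 0.00 0.00 12.03
      vertex 0.00 24.24 12.03
    endloop
  endfacet
endsolid part

The G0 Z moves step by Δz≈1.50 mm. Every layer's G1 loop is the same polygon, so the solid is a straight extrusion of it from z=0 to z≈12. Closing with flat bottom and top caps and triangulating gives 20 facets — an L-shaped prism: outer 23.4 × 24.2 mm, arm thicknesses ≈ 4.53 mm (horizontal) and 5.65 mm (vertical), extruded 12 mm in z.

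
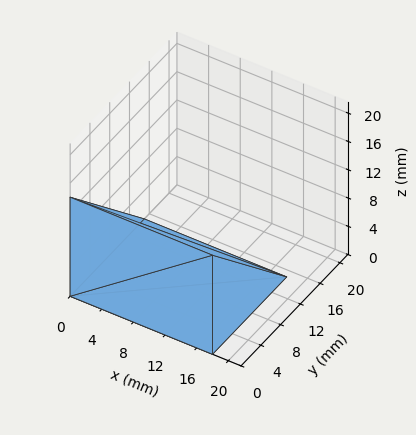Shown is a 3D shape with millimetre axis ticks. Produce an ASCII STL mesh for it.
Reading the render: the shape is a wedge (ramp): 18 × 15 mm base, rising to 14 mm along the y=0 edge and sloping linearly to z=0 at y=15 (dimensions read to the nearest mm from the axis ticks). For the STL, each face is triangulated and given an outward normal.

solid part
  facet normal 0.0000 0.0000 -1.0000
    outer loop
      vertex 18.00 15.00 0.00
      vertex 18.00 0.00 0.00
      vertex 0.00 0.00 0.00
    endloop
  endfacet
  facet normal 0.0000 0.0000 -1.0000
    outer loop
      vertex 0.00 15.00 0.00
      vertex 18.00 15.00 0.00
      vertex 0.00 0.00 0.00
    endloop
  endfacet
  facet normal 0.0000 -1.0000 0.0000
    outer loop
      vertex 0.00 0.00 0.00
      vertex 18.00 0.00 0.00
      vertex 18.00 0.00 14.00
    endloop
  endfacet
  facet normal 0.0000 -1.0000 0.0000
    outer loop
      vertex 0.00 0.00 0.00
      vertex 18.00 0.00 14.00
      vertex 0.00 0.00 14.00
    endloop
  endfacet
  facet normal 0.0000 0.6823 0.7311
    outer loop
      vertex 0.00 0.00 14.00
      vertex 18.00 0.00 14.00
      vertex 18.00 15.00 0.00
    endloop
  endfacet
  facet normal 0.0000 0.6823 0.7311
    outer loop
      vertex 0.00 0.00 14.00
      vertex 18.00 15.00 0.00
      vertex 0.00 15.00 0.00
    endloop
  endfacet
  facet normal -1.0000 0.0000 0.0000
    outer loop
      vertex 0.00 0.00 14.00
      vertex 0.00 15.00 0.00
      vertex 0.00 0.00 0.00
    endloop
  endfacet
  facet normal 1.0000 0.0000 0.0000
    outer loop
      vertex 18.00 0.00 0.00
      vertex 18.00 15.00 0.00
      vertex 18.00 0.00 14.00
    endloop
  endfacet
endsolid part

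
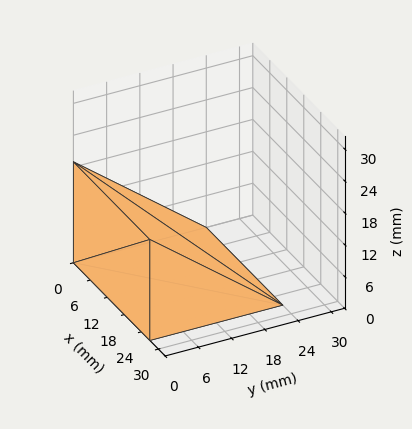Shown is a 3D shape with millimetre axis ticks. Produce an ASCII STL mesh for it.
Reading the render: the shape is a wedge (ramp): 27 × 24 mm base, rising to 19 mm along the y=0 edge and sloping linearly to z=0 at y=24 (dimensions read to the nearest mm from the axis ticks). For the STL, each face is triangulated and given an outward normal.

solid part
  facet normal 0.0000 0.0000 -1.0000
    outer loop
      vertex 27.00 24.00 0.00
      vertex 27.00 0.00 0.00
      vertex 0.00 0.00 0.00
    endloop
  endfacet
  facet normal 0.0000 0.0000 -1.0000
    outer loop
      vertex 0.00 24.00 0.00
      vertex 27.00 24.00 0.00
      vertex 0.00 0.00 0.00
    endloop
  endfacet
  facet normal 0.0000 -1.0000 0.0000
    outer loop
      vertex 0.00 0.00 0.00
      vertex 27.00 0.00 0.00
      vertex 27.00 0.00 19.00
    endloop
  endfacet
  facet normal 0.0000 -1.0000 0.0000
    outer loop
      vertex 0.00 0.00 0.00
      vertex 27.00 0.00 19.00
      vertex 0.00 0.00 19.00
    endloop
  endfacet
  facet normal 0.0000 0.6207 0.7840
    outer loop
      vertex 0.00 0.00 19.00
      vertex 27.00 0.00 19.00
      vertex 27.00 24.00 0.00
    endloop
  endfacet
  facet normal 0.0000 0.6207 0.7840
    outer loop
      vertex 0.00 0.00 19.00
      vertex 27.00 24.00 0.00
      vertex 0.00 24.00 0.00
    endloop
  endfacet
  facet normal -1.0000 0.0000 0.0000
    outer loop
      vertex 0.00 0.00 19.00
      vertex 0.00 24.00 0.00
      vertex 0.00 0.00 0.00
    endloop
  endfacet
  facet normal 1.0000 0.0000 0.0000
    outer loop
      vertex 27.00 0.00 0.00
      vertex 27.00 24.00 0.00
      vertex 27.00 0.00 19.00
    endloop
  endfacet
endsolid part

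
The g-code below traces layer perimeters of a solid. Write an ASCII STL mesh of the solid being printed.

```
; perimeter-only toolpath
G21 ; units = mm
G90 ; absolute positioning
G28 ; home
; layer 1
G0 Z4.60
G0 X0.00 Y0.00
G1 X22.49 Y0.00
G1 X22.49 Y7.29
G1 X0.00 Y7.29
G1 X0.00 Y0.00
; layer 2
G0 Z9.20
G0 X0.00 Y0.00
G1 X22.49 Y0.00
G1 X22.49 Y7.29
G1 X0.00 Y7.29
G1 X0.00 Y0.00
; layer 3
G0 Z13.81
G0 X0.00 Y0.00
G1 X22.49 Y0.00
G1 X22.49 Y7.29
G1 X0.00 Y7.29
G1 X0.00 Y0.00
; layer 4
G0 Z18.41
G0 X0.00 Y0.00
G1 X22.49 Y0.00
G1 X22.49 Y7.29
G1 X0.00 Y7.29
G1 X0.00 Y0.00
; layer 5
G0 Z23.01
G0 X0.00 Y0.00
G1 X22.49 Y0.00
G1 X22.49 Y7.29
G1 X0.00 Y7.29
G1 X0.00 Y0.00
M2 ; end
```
solid part
  facet normal 0.0000 0.0000 -1.0000
    outer loop
      vertex 22.49 7.29 0.00
      vertex 22.49 0.00 0.00
      vertex 0.00 0.00 0.00
    endloop
  endfacet
  facet normal 0.0000 0.0000 -1.0000
    outer loop
      vertex 0.00 7.29 0.00
      vertex 22.49 7.29 0.00
      vertex 0.00 0.00 0.00
    endloop
  endfacet
  facet normal 0.0000 0.0000 1.0000
    outer loop
      vertex 0.00 0.00 23.01
      vertex 22.49 0.00 23.01
      vertex 22.49 7.29 23.01
    endloop
  endfacet
  facet normal 0.0000 0.0000 1.0000
    outer loop
      vertex 0.00 0.00 23.01
      vertex 22.49 7.29 23.01
      vertex 0.00 7.29 23.01
    endloop
  endfacet
  facet normal 0.0000 -1.0000 0.0000
    outer loop
      vertex 0.00 0.00 0.00
      vertex 22.49 0.00 0.00
      vertex 22.49 0.00 23.01
    endloop
  endfacet
  facet normal 0.0000 -1.0000 0.0000
    outer loop
      vertex 0.00 0.00 0.00
      vertex 22.49 0.00 23.01
      vertex 0.00 0.00 23.01
    endloop
  endfacet
  facet normal 0.0000 1.0000 0.0000
    outer loop
      vertex 22.49 7.29 23.01
      vertex 22.49 7.29 0.00
      vertex 0.00 7.29 0.00
    endloop
  endfacet
  facet normal 0.0000 1.0000 0.0000
    outer loop
      vertex 0.00 7.29 23.01
      vertex 22.49 7.29 23.01
      vertex 0.00 7.29 0.00
    endloop
  endfacet
  facet normal -1.0000 0.0000 0.0000
    outer loop
      vertex 0.00 7.29 23.01
      vertex 0.00 7.29 0.00
      vertex 0.00 0.00 0.00
    endloop
  endfacet
  facet normal -1.0000 0.0000 0.0000
    outer loop
      vertex 0.00 0.00 23.01
      vertex 0.00 7.29 23.01
      vertex 0.00 0.00 0.00
    endloop
  endfacet
  facet normal 1.0000 0.0000 0.0000
    outer loop
      vertex 22.49 0.00 0.00
      vertex 22.49 7.29 0.00
      vertex 22.49 7.29 23.01
    endloop
  endfacet
  facet normal 1.0000 0.0000 0.0000
    outer loop
      vertex 22.49 0.00 0.00
      vertex 22.49 7.29 23.01
      vertex 22.49 0.00 23.01
    endloop
  endfacet
endsolid part

The G0 Z moves step by Δz≈4.60 mm. Every layer's G1 loop is the same polygon, so the solid is a straight extrusion of it from z=0 to z≈23. Closing with flat bottom and top caps and triangulating gives 12 facets — a rectangular box, roughly 22.5 × 7.29 mm footprint and 23 mm tall.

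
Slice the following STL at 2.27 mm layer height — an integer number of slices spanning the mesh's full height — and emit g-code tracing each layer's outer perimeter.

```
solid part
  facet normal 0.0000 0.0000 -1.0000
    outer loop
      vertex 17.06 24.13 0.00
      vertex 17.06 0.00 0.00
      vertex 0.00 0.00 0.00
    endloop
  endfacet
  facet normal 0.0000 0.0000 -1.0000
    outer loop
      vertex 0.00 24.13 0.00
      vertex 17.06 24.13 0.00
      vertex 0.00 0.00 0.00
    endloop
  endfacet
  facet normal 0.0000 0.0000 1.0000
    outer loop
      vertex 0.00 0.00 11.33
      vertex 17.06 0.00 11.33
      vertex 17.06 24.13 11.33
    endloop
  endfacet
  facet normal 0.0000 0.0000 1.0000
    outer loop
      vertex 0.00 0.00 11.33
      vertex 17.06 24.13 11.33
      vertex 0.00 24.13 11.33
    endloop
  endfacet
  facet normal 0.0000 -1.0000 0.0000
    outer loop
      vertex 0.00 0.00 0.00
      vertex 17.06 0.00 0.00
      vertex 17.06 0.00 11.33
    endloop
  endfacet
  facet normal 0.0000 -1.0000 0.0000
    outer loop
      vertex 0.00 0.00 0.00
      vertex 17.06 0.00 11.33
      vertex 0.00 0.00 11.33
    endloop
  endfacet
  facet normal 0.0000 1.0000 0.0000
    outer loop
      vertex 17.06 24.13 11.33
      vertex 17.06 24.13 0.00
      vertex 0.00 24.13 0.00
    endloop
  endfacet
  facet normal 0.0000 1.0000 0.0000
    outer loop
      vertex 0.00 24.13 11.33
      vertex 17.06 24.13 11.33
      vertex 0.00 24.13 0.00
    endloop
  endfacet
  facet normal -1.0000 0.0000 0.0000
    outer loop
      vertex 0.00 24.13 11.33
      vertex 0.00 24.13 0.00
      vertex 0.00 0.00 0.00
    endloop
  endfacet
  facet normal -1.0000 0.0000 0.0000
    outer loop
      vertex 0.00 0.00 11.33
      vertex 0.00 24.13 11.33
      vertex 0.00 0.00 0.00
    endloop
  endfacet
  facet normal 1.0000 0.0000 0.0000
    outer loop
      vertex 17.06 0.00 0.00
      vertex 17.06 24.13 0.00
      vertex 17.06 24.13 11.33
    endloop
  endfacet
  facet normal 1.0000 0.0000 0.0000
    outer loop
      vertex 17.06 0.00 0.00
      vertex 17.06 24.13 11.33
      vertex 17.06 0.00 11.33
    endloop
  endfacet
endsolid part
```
; perimeter-only toolpath
G21 ; units = mm
G90 ; absolute positioning
G28 ; home
; layer 1
G0 Z2.27
G0 X0.00 Y0.00
G1 X17.06 Y0.00
G1 X17.06 Y24.13
G1 X0.00 Y24.13
G1 X0.00 Y0.00
; layer 2
G0 Z4.53
G0 X0.00 Y0.00
G1 X17.06 Y0.00
G1 X17.06 Y24.13
G1 X0.00 Y24.13
G1 X0.00 Y0.00
; layer 3
G0 Z6.80
G0 X0.00 Y0.00
G1 X17.06 Y0.00
G1 X17.06 Y24.13
G1 X0.00 Y24.13
G1 X0.00 Y0.00
; layer 4
G0 Z9.06
G0 X0.00 Y0.00
G1 X17.06 Y0.00
G1 X17.06 Y24.13
G1 X0.00 Y24.13
G1 X0.00 Y0.00
; layer 5
G0 Z11.33
G0 X0.00 Y0.00
G1 X17.06 Y0.00
G1 X17.06 Y24.13
G1 X0.00 Y24.13
G1 X0.00 Y0.00
M2 ; end

The solid is a rectangular box, roughly 17.1 × 24.1 mm footprint and 11.3 mm tall. Slicing at Δz = 2.27 mm — 5 equal slices spanning the solid's height, so layer i sits at z = i·h/5 — gives 5 non-empty perimeters. Each is a 4-segment closed polygon; G0 lifts to the layer z and rapids to the start vertex, then G1 traces the edges.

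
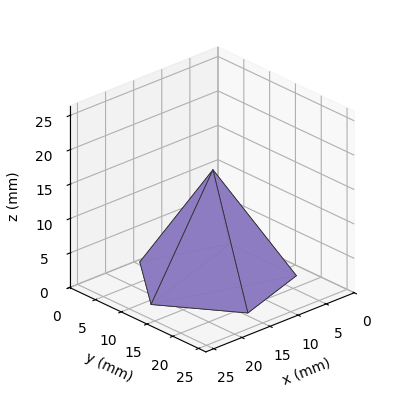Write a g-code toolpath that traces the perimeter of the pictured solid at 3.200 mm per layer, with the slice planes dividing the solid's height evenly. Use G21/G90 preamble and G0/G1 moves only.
Reading the render: the shape is a regular 5-sided pyramid, base circumscribed radius ≈ 11 mm, apex at z ≈ 16 mm (dimensions read to the nearest mm from the axis ticks). For the g-code, the solid's height is divided into equal slices at the stated Δz and each level perimeter traced with G1 moves after a G0 lift.

; perimeter-only toolpath
G21 ; units = mm
G90 ; absolute positioning
G28 ; home
; layer 1
G0 Z3.200
G0 X19.800 Y11.000
G1 X13.719 Y19.370
G1 X3.881 Y16.173
G1 X3.881 Y5.827
G1 X13.719 Y2.630
G1 X19.800 Y11.000
; layer 2
G0 Z6.400
G0 X17.600 Y11.000
G1 X13.039 Y17.277
G1 X5.661 Y14.880
G1 X5.661 Y7.120
G1 X13.039 Y4.723
G1 X17.600 Y11.000
; layer 3
G0 Z9.600
G0 X15.400 Y11.000
G1 X12.360 Y15.185
G1 X7.440 Y13.586
G1 X7.440 Y8.414
G1 X12.360 Y6.815
G1 X15.400 Y11.000
; layer 4
G0 Z12.800
G0 X13.200 Y11.000
G1 X11.680 Y13.092
G1 X9.220 Y12.293
G1 X9.220 Y9.707
G1 X11.680 Y8.908
G1 X13.200 Y11.000
M2 ; end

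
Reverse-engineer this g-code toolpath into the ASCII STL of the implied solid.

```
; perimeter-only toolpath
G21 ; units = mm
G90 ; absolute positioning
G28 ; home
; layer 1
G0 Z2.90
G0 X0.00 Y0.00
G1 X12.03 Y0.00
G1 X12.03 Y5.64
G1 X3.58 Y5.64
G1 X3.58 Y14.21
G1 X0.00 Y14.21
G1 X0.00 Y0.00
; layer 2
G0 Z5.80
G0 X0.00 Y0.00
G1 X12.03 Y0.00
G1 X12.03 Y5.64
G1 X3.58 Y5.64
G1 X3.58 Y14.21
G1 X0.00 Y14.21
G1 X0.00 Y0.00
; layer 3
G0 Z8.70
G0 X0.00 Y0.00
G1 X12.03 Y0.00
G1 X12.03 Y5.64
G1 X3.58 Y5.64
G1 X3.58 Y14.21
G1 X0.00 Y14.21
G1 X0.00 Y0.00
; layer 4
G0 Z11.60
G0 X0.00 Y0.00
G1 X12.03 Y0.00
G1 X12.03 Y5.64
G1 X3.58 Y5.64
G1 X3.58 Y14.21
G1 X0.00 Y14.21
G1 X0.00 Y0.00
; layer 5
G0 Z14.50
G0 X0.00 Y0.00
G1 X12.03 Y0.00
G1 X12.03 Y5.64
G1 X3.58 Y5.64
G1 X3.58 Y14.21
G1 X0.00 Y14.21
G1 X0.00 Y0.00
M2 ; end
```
solid part
  facet normal 0.0000 0.0000 -1.0000
    outer loop
      vertex 12.03 5.64 0.00
      vertex 12.03 0.00 0.00
      vertex 0.00 0.00 0.00
    endloop
  endfacet
  facet normal 0.0000 0.0000 -1.0000
    outer loop
      vertex 3.58 5.64 0.00
      vertex 12.03 5.64 0.00
      vertex 0.00 0.00 0.00
    endloop
  endfacet
  facet normal 0.0000 0.0000 -1.0000
    outer loop
      vertex 3.58 14.21 0.00
      vertex 3.58 5.64 0.00
      vertex 0.00 0.00 0.00
    endloop
  endfacet
  facet normal 0.0000 0.0000 -1.0000
    outer loop
      vertex 0.00 14.21 0.00
      vertex 3.58 14.21 0.00
      vertex 0.00 0.00 0.00
    endloop
  endfacet
  facet normal 0.0000 0.0000 1.0000
    outer loop
      vertex 0.00 0.00 14.50
      vertex 12.03 0.00 14.50
      vertex 12.03 5.64 14.50
    endloop
  endfacet
  facet normal 0.0000 0.0000 1.0000
    outer loop
      vertex 0.00 0.00 14.50
      vertex 12.03 5.64 14.50
      vertex 3.58 5.64 14.50
    endloop
  endfacet
  facet normal 0.0000 0.0000 1.0000
    outer loop
      vertex 0.00 0.00 14.50
      vertex 3.58 5.64 14.50
      vertex 3.58 14.21 14.50
    endloop
  endfacet
  facet normal 0.0000 0.0000 1.0000
    outer loop
      vertex 0.00 0.00 14.50
      vertex 3.58 14.21 14.50
      vertex 0.00 14.21 14.50
    endloop
  endfacet
  facet normal 0.0000 -1.0000 0.0000
    outer loop
      vertex 0.00 0.00 0.00
      vertex 12.03 0.00 0.00
      vertex 12.03 0.00 14.50
    endloop
  endfacet
  facet normal 0.0000 -1.0000 0.0000
    outer loop
      vertex 0.00 0.00 0.00
      vertex 12.03 0.00 14.50
      vertex 0.00 0.00 14.50
    endloop
  endfacet
  facet normal 1.0000 0.0000 0.0000
    outer loop
      vertex 12.03 0.00 0.00
      vertex 12.03 5.64 0.00
      vertex 12.03 5.64 14.50
    endloop
  endfacet
  facet normal 1.0000 0.0000 0.0000
    outer loop
      vertex 12.03 0.00 0.00
      vertex 12.03 5.64 14.50
      vertex 12.03 0.00 14.50
    endloop
  endfacet
  facet normal 0.0000 1.0000 0.0000
    outer loop
      vertex 12.03 5.64 0.00
      vertex 3.58 5.64 0.00
      vertex 3.58 5.64 14.50
    endloop
  endfacet
  facet normal 0.0000 1.0000 0.0000
    outer loop
      vertex 12.03 5.64 0.00
      vertex 3.58 5.64 14.50
      vertex 12.03 5.64 14.50
    endloop
  endfacet
  facet normal 1.0000 0.0000 0.0000
    outer loop
      vertex 3.58 5.64 0.00
      vertex 3.58 14.21 0.00
      vertex 3.58 14.21 14.50
    endloop
  endfacet
  facet normal 1.0000 0.0000 0.0000
    outer loop
      vertex 3.58 5.64 0.00
      vertex 3.58 14.21 14.50
      vertex 3.58 5.64 14.50
    endloop
  endfacet
  facet normal 0.0000 1.0000 0.0000
    outer loop
      vertex 3.58 14.21 0.00
      vertex 0.00 14.21 0.00
      vertex 0.00 14.21 14.50
    endloop
  endfacet
  facet normal 0.0000 1.0000 0.0000
    outer loop
      vertex 3.58 14.21 0.00
      vertex 0.00 14.21 14.50
      vertex 3.58 14.21 14.50
    endloop
  endfacet
  facet normal -1.0000 0.0000 0.0000
    outer loop
      vertex 0.00 14.21 0.00
      vertex 0.00 0.00 0.00
      vertex 0.00 0.00 14.50
    endloop
  endfacet
  facet normal -1.0000 0.0000 0.0000
    outer loop
      vertex 0.00 14.21 0.00
      vertex 0.00 0.00 14.50
      vertex 0.00 14.21 14.50
    endloop
  endfacet
endsolid part

The G0 Z moves step by Δz≈2.90 mm. Every layer's G1 loop is the same polygon, so the solid is a straight extrusion of it from z=0 to z≈14.5. Closing with flat bottom and top caps and triangulating gives 20 facets — an L-shaped prism: outer 12 × 14.2 mm, arm thicknesses ≈ 5.64 mm (horizontal) and 3.58 mm (vertical), extruded 14.5 mm in z.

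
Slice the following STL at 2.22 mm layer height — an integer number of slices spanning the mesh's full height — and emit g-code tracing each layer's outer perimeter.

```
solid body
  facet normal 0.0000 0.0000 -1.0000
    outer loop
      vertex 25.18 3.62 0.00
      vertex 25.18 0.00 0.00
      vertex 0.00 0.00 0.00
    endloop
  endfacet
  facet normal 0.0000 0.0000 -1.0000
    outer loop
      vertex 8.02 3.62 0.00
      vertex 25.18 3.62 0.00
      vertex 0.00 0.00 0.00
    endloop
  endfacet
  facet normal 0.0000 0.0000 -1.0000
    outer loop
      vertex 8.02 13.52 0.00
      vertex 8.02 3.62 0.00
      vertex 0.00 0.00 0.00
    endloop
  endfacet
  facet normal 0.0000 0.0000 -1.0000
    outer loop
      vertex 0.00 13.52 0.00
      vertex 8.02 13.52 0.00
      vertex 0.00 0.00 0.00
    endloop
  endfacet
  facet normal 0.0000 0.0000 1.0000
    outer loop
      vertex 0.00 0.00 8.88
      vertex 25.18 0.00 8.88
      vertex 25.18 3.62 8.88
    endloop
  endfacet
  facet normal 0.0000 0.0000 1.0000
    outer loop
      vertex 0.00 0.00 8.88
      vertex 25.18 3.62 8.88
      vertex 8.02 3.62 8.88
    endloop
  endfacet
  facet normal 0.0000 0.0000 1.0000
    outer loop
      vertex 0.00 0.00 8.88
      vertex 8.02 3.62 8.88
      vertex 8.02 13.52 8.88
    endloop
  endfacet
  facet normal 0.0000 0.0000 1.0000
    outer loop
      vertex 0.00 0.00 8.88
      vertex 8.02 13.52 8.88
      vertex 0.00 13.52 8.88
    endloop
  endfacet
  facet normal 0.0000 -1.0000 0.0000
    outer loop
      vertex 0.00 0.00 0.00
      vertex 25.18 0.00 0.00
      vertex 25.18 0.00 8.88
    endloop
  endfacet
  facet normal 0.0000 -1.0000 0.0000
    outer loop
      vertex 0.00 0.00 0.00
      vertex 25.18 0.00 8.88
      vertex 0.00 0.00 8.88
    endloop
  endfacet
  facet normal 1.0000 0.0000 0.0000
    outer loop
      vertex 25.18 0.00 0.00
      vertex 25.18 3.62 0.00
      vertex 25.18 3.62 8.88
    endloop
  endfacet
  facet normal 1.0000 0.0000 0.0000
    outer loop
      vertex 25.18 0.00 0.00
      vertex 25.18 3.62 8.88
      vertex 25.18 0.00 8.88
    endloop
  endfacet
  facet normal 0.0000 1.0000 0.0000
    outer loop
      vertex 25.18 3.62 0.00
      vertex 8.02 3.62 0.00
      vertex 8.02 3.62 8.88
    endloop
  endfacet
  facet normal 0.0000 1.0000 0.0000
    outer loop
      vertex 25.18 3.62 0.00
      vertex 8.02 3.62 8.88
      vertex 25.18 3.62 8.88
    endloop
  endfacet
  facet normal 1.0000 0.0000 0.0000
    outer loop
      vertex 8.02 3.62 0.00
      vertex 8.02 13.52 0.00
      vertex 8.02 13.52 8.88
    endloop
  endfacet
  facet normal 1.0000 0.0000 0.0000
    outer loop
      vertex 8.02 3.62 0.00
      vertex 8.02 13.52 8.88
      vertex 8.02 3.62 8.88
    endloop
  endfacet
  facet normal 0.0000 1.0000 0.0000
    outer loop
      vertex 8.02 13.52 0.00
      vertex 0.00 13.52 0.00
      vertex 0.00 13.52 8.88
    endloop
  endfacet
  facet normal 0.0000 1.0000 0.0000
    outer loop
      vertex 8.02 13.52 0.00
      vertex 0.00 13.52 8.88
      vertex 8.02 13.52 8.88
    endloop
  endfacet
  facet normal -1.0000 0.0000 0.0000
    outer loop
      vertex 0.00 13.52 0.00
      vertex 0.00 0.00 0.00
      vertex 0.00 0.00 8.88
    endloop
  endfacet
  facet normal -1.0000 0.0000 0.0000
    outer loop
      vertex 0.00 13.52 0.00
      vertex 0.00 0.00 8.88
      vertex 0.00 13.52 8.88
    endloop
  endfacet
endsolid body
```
; perimeter-only toolpath
G21 ; units = mm
G90 ; absolute positioning
G28 ; home
; layer 1
G0 Z2.22
G0 X0.00 Y0.00
G1 X25.18 Y0.00
G1 X25.18 Y3.62
G1 X8.02 Y3.62
G1 X8.02 Y13.52
G1 X0.00 Y13.52
G1 X0.00 Y0.00
; layer 2
G0 Z4.44
G0 X0.00 Y0.00
G1 X25.18 Y0.00
G1 X25.18 Y3.62
G1 X8.02 Y3.62
G1 X8.02 Y13.52
G1 X0.00 Y13.52
G1 X0.00 Y0.00
; layer 3
G0 Z6.66
G0 X0.00 Y0.00
G1 X25.18 Y0.00
G1 X25.18 Y3.62
G1 X8.02 Y3.62
G1 X8.02 Y13.52
G1 X0.00 Y13.52
G1 X0.00 Y0.00
; layer 4
G0 Z8.88
G0 X0.00 Y0.00
G1 X25.18 Y0.00
G1 X25.18 Y3.62
G1 X8.02 Y3.62
G1 X8.02 Y13.52
G1 X0.00 Y13.52
G1 X0.00 Y0.00
M2 ; end

The solid is an L-shaped prism: outer 25.2 × 13.5 mm, arm thicknesses ≈ 3.62 mm (horizontal) and 8.02 mm (vertical), extruded 8.88 mm in z. Slicing at Δz = 2.22 mm — 4 equal slices spanning the solid's height, so layer i sits at z = i·h/4 — gives 4 non-empty perimeters. Each is a 6-segment closed polygon; G0 lifts to the layer z and rapids to the start vertex, then G1 traces the edges.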